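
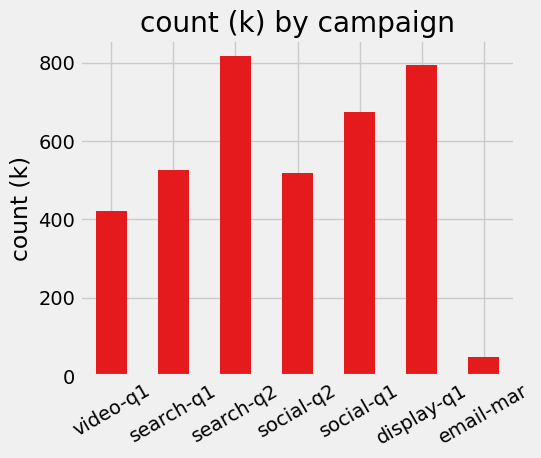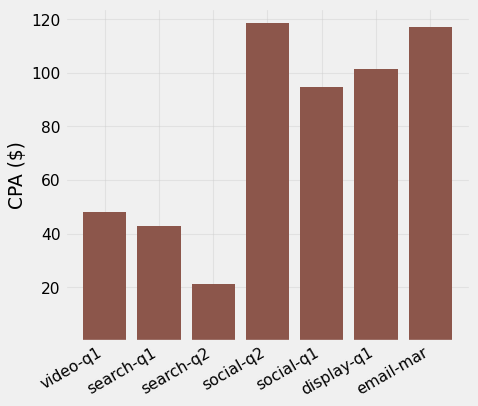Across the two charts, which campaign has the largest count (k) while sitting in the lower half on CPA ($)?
Chart 2 median CPA ($) ≈ 100; below-median campaigns: video-q1, search-q1, search-q2. Among those, search-q2 has the highest count (k) (≈ 800).

search-q2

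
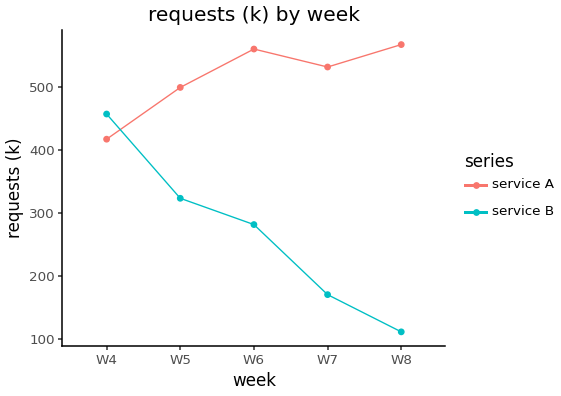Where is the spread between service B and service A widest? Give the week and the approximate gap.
W8: service B ≈ 100, service A ≈ 550 → gap ≈ 450. Next-largest (W7) is only ≈ 400.

W8, ≈ 450 k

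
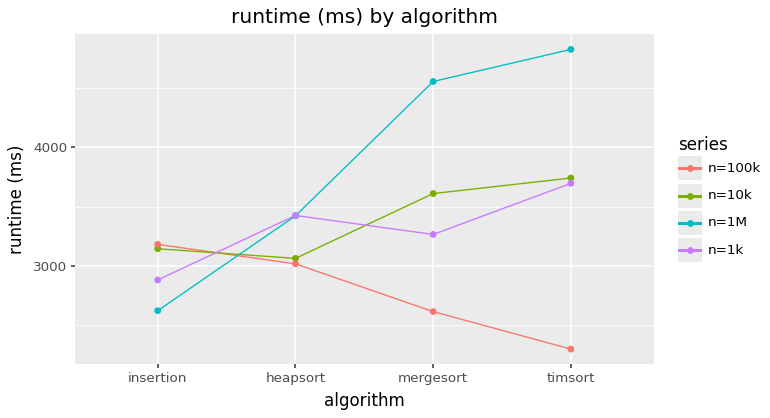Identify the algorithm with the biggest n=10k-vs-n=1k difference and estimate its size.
heapsort, ≈ 500 ms

heapsort: n=10k ≈ 3000, n=1k ≈ 3500 → gap ≈ 500. Next-largest (mergesort) is only ≈ 0.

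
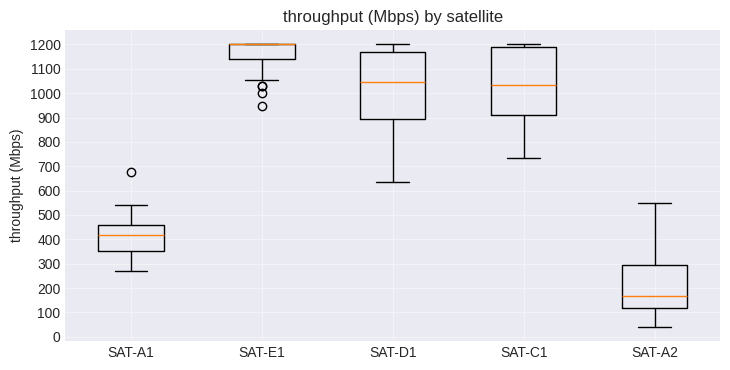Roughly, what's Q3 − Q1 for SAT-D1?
Q3 ≈ 1200, Q1 ≈ 900; IQR ≈ 300.

≈ 300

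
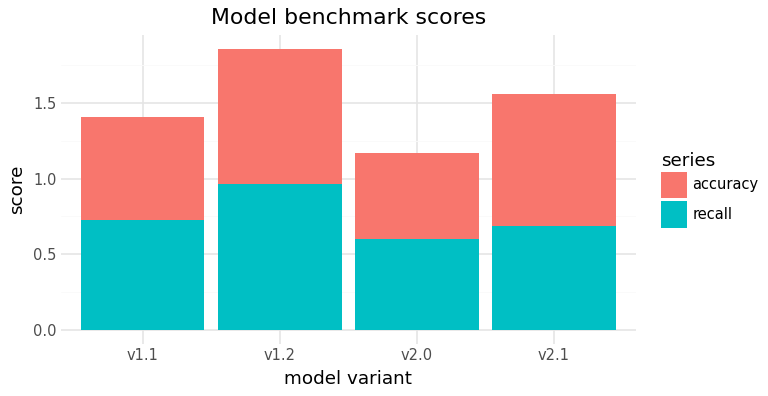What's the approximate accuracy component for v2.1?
≈ 1.0

accuracy top ≈ 1.6, bottom ≈ 0.6; segment ≈ 1.0.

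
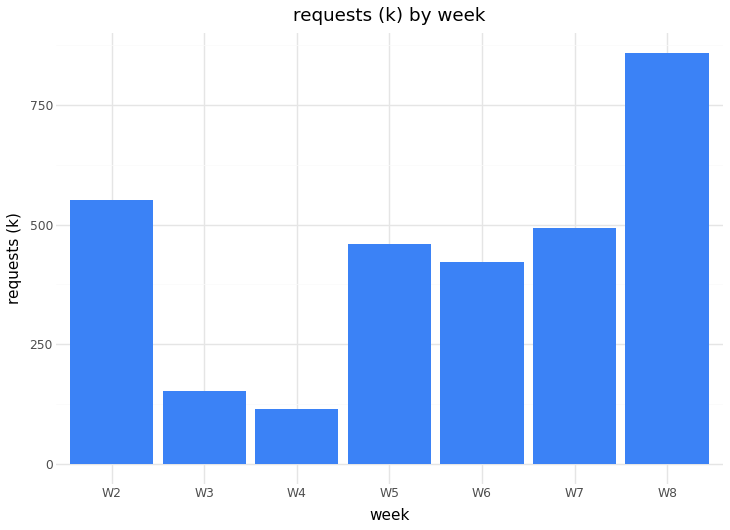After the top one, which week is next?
W2

Top 3: W8 ≈ 900, W2 ≈ 600, W7 ≈ 500.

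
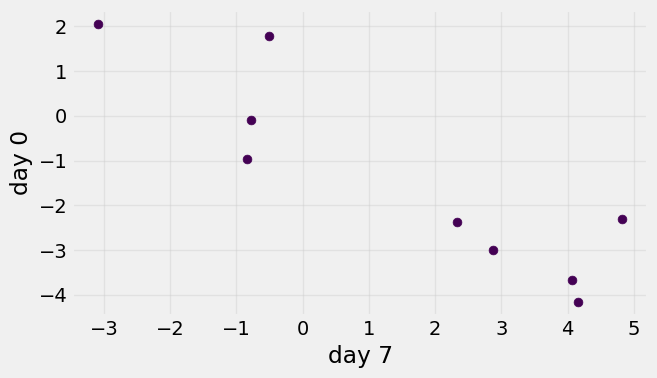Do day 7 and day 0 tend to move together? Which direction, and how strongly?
Points are negatively correlated; strong (|r| ≈ 0.9).

negative, strong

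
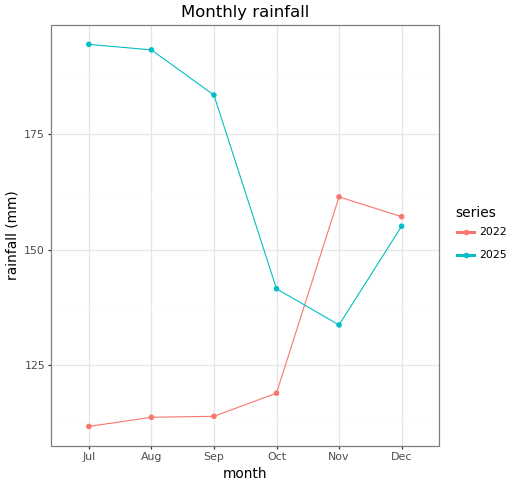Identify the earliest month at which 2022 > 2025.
Nov

Oct: 2022 ≈ 120 vs 2025 ≈ 140 (not yet); Nov: 2022 ≈ 160 vs 2025 ≈ 130 (first crossover).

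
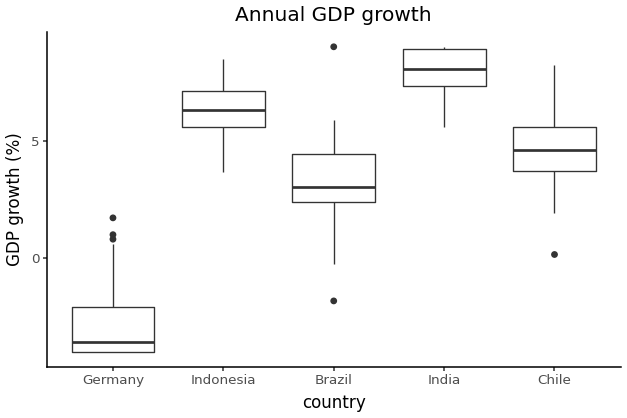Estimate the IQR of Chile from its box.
≈ 2

Q3 ≈ 6, Q1 ≈ 4; IQR ≈ 2.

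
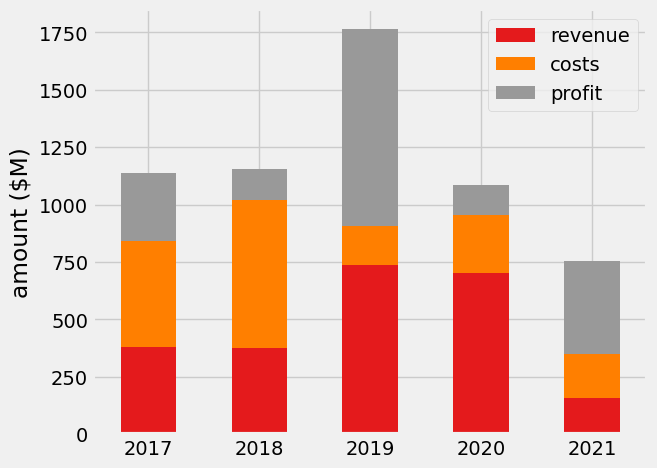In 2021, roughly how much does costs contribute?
≈ 200

costs top ≈ 400, bottom ≈ 200; segment ≈ 200.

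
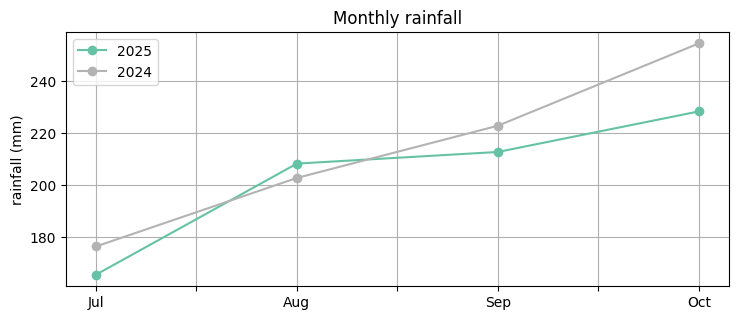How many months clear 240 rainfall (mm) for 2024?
1

Above 240: Oct.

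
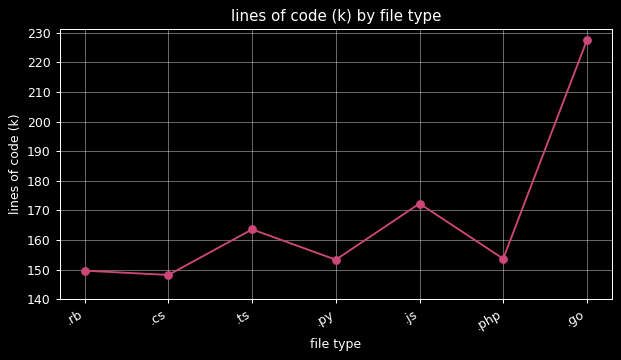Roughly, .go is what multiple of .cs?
.go ≈ 230, .cs ≈ 150; 230/150 ≈ 1.53.

≈ 1.53×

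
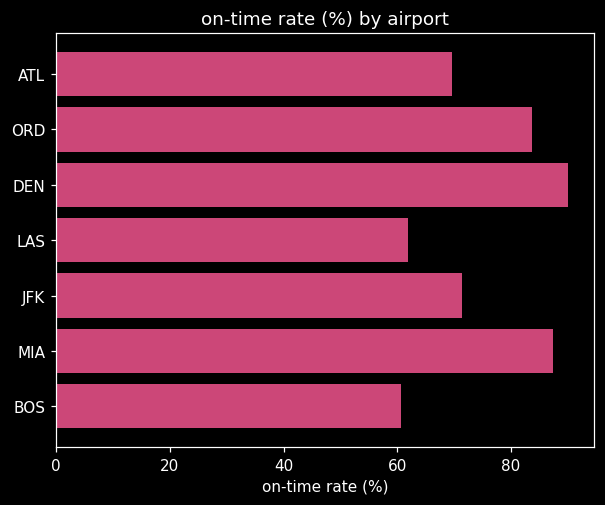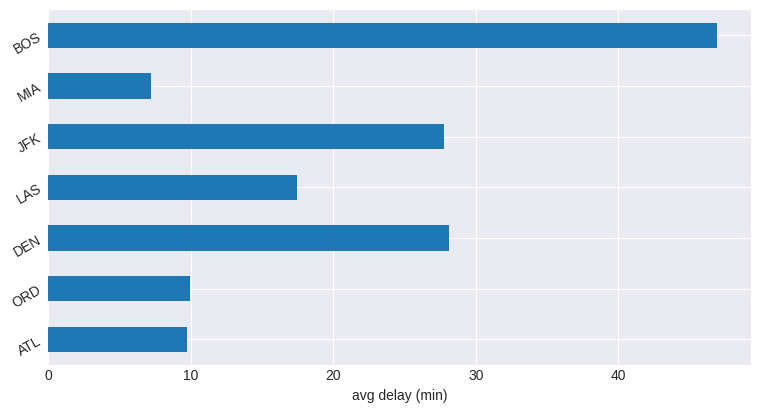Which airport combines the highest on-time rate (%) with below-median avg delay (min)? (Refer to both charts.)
MIA

Chart 2 median avg delay (min) ≈ 15; below-median airports: ATL, ORD, MIA. Among those, MIA has the highest on-time rate (%) (≈ 90).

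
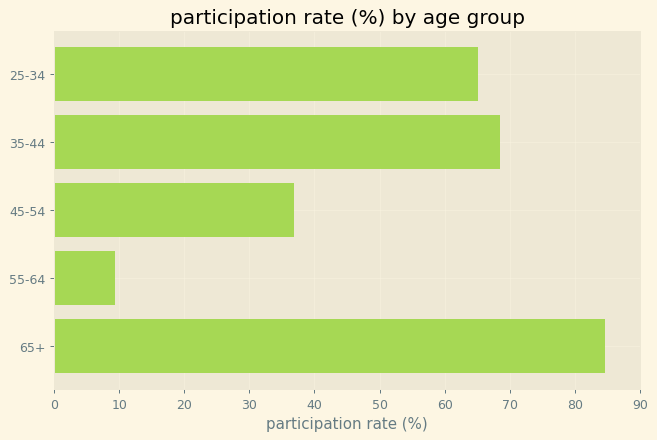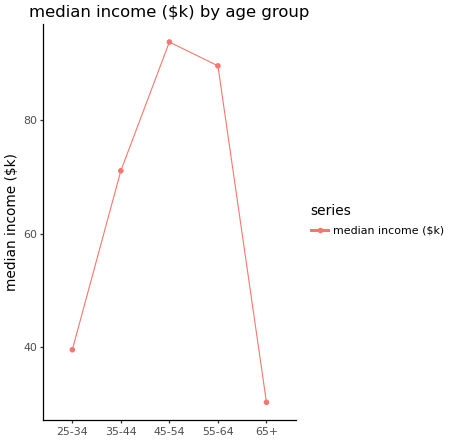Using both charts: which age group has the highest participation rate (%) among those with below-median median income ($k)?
Chart 2 median median income ($k) ≈ 70; below-median age groups: 25-34, 65+. Among those, 65+ has the highest participation rate (%) (≈ 80).

65+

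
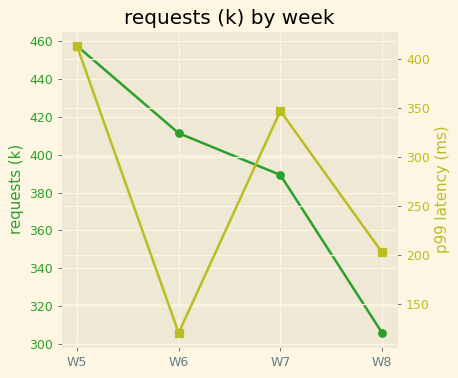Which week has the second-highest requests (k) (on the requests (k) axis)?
W6

Top 3 (on the requests (k) axis): W5 ≈ 460, W6 ≈ 420, W7 ≈ 380.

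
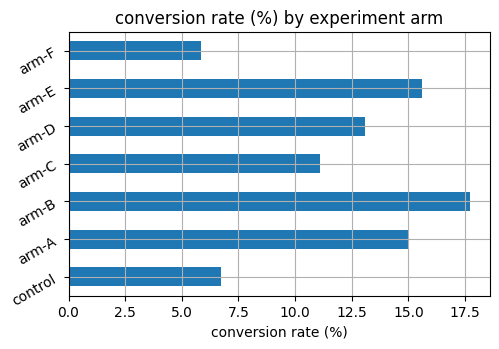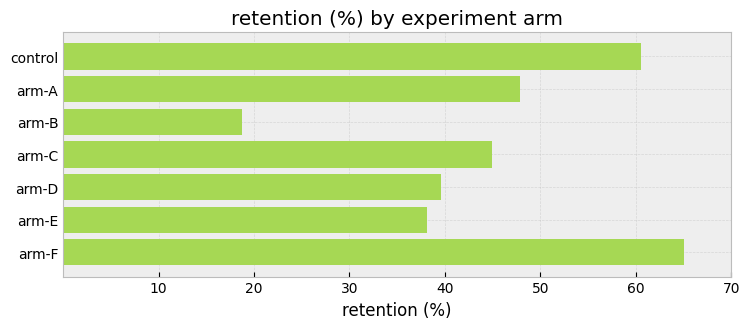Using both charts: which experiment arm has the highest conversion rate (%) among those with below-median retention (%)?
arm-B

Chart 2 median retention (%) ≈ 40; below-median experiment arms: arm-B, arm-D, arm-E. Among those, arm-B has the highest conversion rate (%) (≈ 18).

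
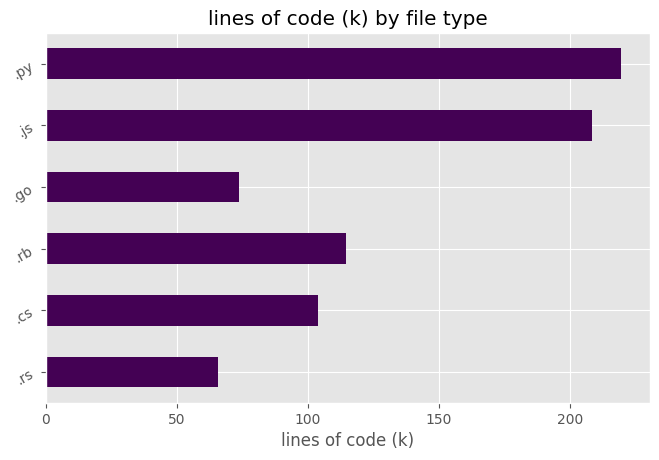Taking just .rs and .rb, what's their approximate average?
≈ 90

(60 + 120) / 2 ≈ 90.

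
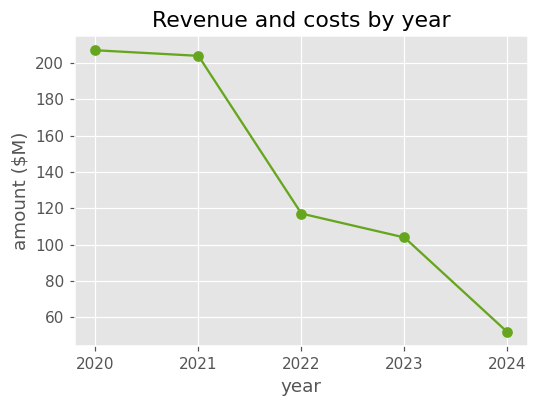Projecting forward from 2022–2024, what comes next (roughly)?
≈ 30

Last three: 120, 100, 60 → slope ≈ -30/step → next ≈ 30.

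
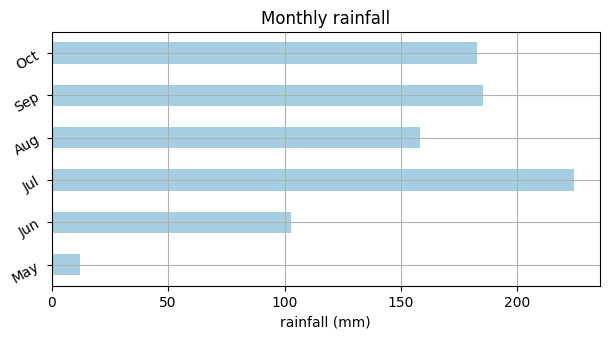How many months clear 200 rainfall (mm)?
1

Above 200: Jul.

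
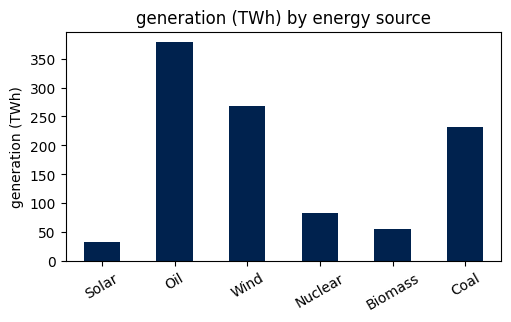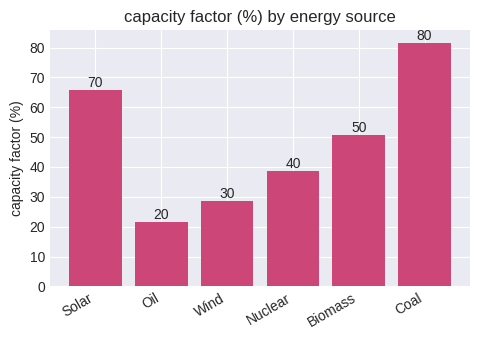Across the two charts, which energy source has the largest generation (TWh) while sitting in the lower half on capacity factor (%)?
Chart 2 median capacity factor (%) ≈ 40; below-median energy sources: Oil, Wind, Nuclear. Among those, Oil has the highest generation (TWh) (≈ 400).

Oil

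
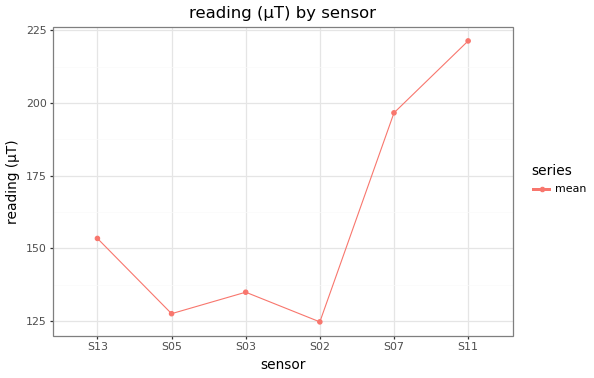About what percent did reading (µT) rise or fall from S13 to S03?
S13 ≈ 150, S03 ≈ 130; (130 − 150) / 150 ≈ -13.3%.

≈ -13.3%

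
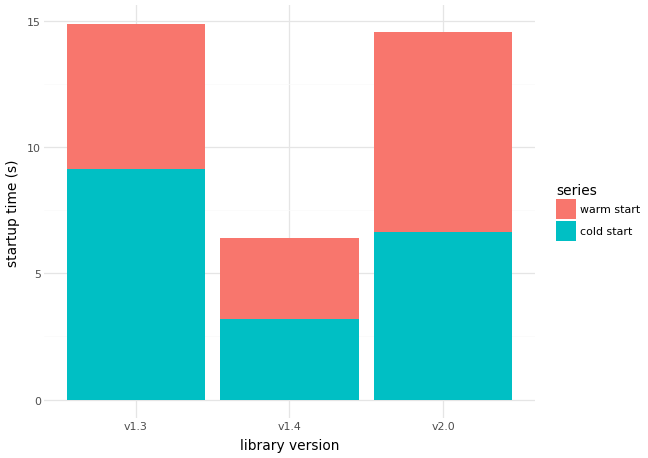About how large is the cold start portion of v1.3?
cold start top ≈ 10, bottom ≈ 0; segment ≈ 10.

≈ 10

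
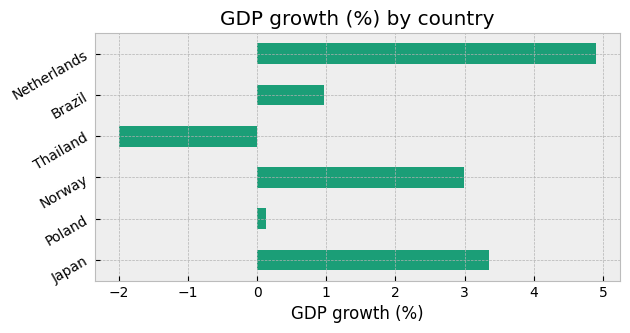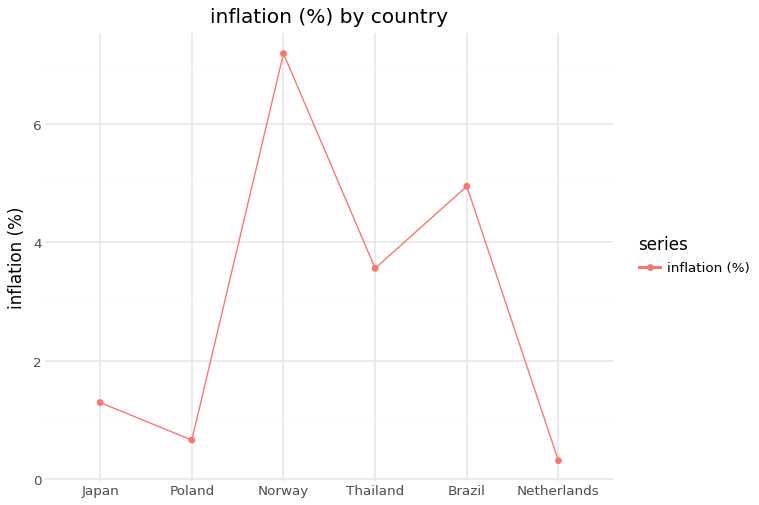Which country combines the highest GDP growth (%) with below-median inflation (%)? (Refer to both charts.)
Netherlands

Chart 2 median inflation (%) ≈ 2; below-median countries: Japan, Poland, Netherlands. Among those, Netherlands has the highest GDP growth (%) (≈ 5).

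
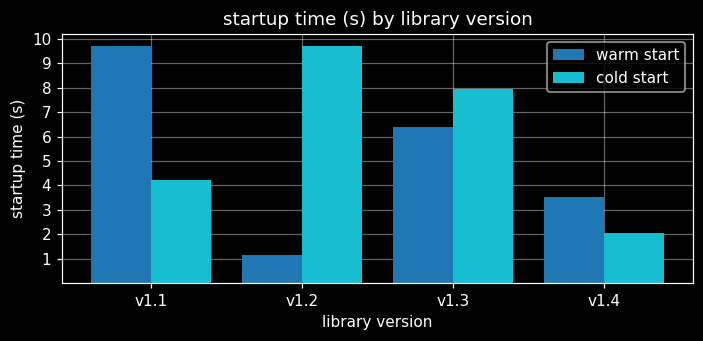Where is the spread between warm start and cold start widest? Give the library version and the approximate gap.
v1.2: warm start ≈ 1, cold start ≈ 10 → gap ≈ 9. Next-largest (v1.1) is only ≈ 6.

v1.2, ≈ 9 s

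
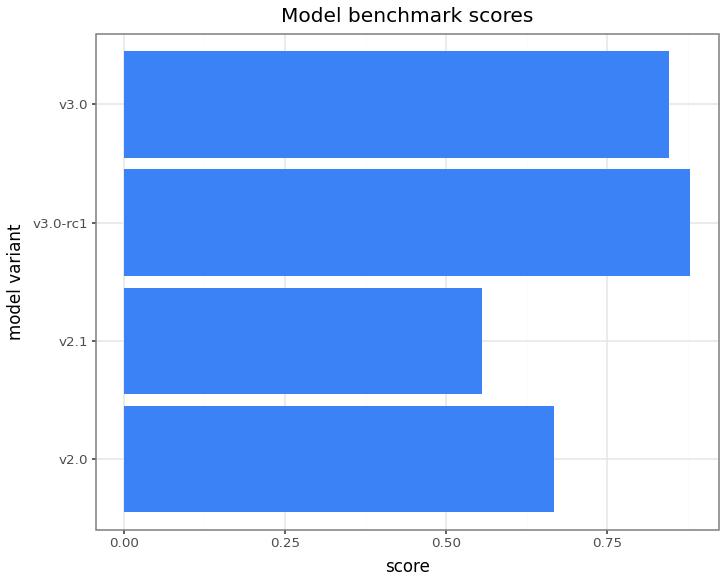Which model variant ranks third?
v2.0

Top 4: v3.0-rc1 ≈ 0.9, v3.0 ≈ 0.8, v2.0 ≈ 0.7, v2.1 ≈ 0.6.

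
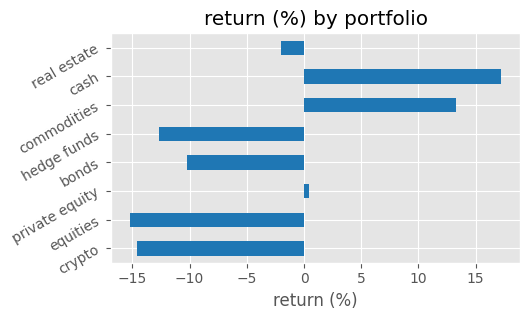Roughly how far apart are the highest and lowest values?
Max cash ≈ 15, min equities ≈ -15; range ≈ 30.

≈ 30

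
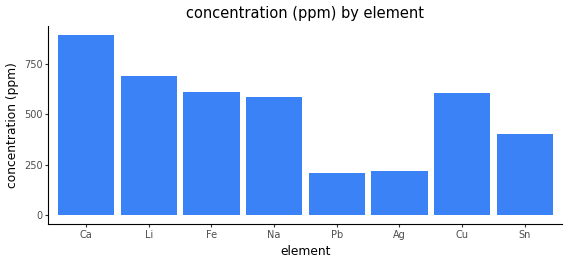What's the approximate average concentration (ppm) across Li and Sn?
(700 + 400) / 2 ≈ 550.

≈ 550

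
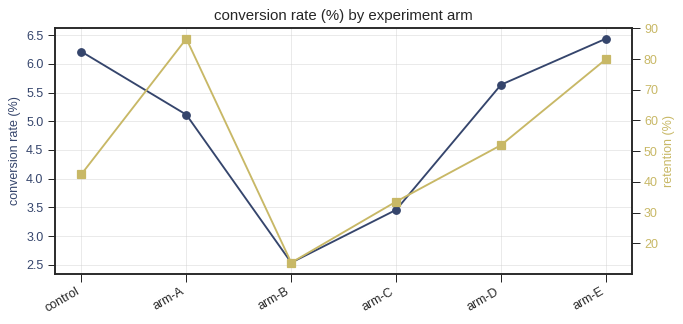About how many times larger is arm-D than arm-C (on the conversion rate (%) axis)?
≈ 1.57×

arm-D ≈ 5.5, arm-C ≈ 3.5; 5.5/3.5 ≈ 1.57.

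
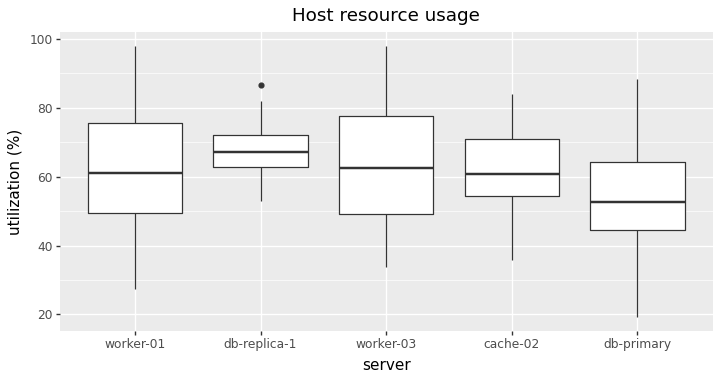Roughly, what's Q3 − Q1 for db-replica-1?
≈ 10

Q3 ≈ 72, Q1 ≈ 62; IQR ≈ 10.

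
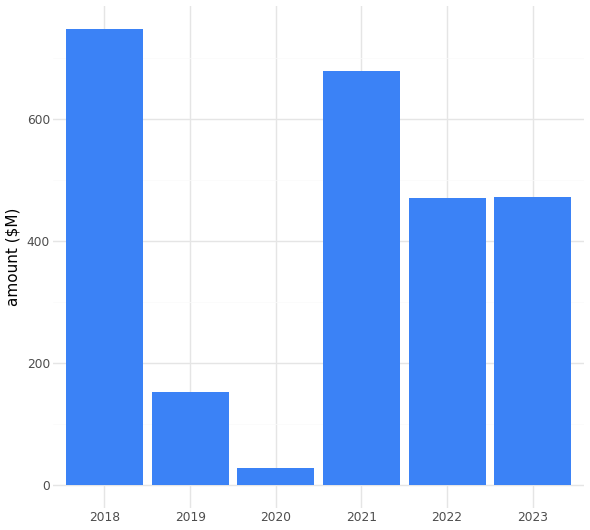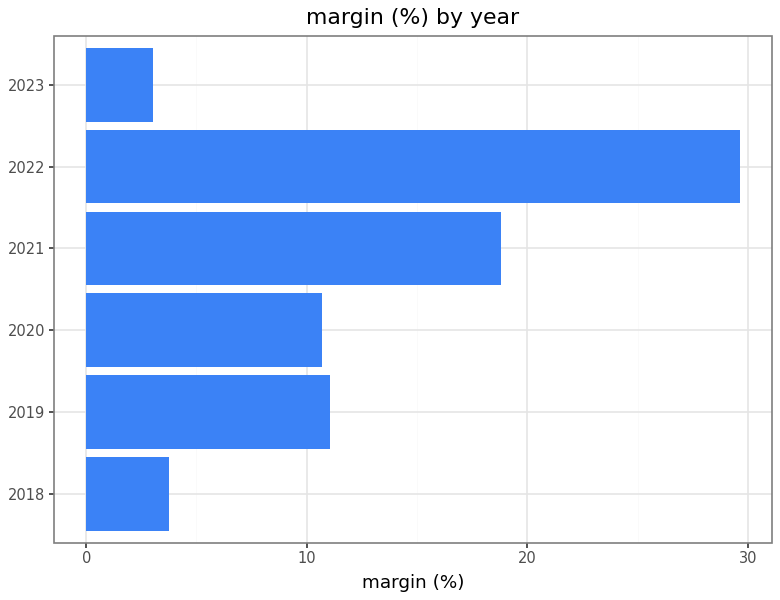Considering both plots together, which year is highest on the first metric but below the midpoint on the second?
2018

Chart 2 median margin (%) ≈ 10; below-median years: 2018, 2020, 2023. Among those, 2018 has the highest amount ($M) (≈ 700).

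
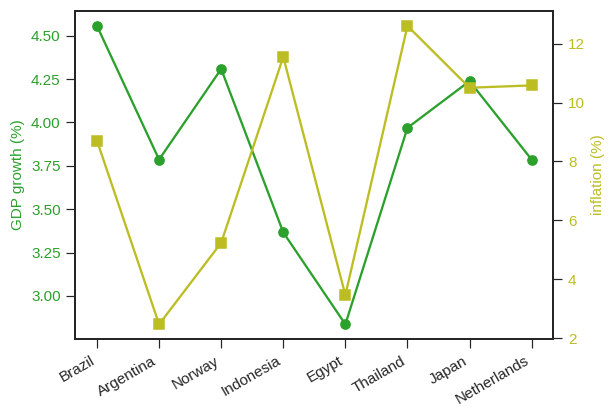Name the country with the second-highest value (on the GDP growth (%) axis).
Top 3 (on the GDP growth (%) axis): Brazil ≈ 4.6, Norway ≈ 4.4, Japan ≈ 4.2.

Norway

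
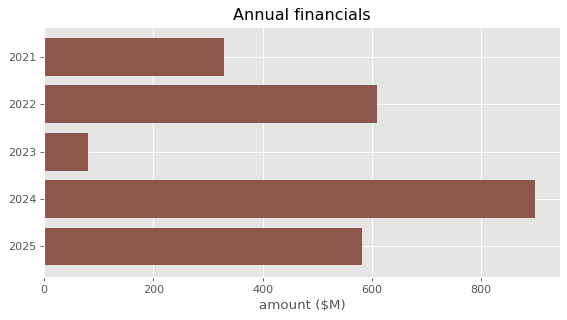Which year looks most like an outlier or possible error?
2023 ≈ 100; the rest sit between ≈ 300 and ≈ 900.

2023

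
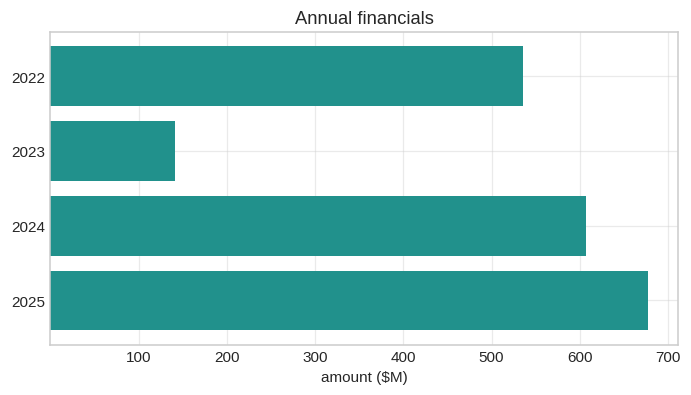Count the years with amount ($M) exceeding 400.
Above 400: 2022, 2024, 2025.

3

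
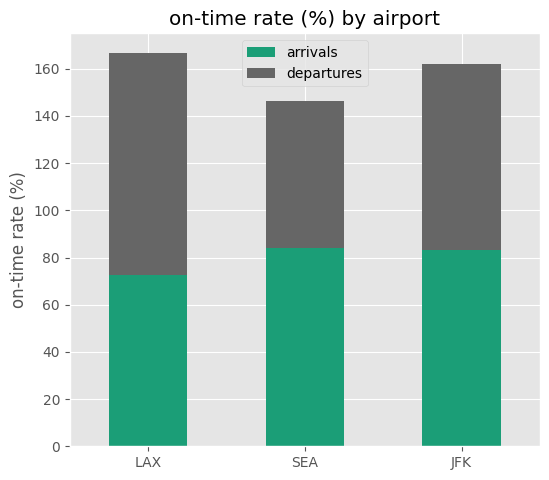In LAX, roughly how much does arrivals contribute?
arrivals top ≈ 80, bottom ≈ 0; segment ≈ 80.

≈ 80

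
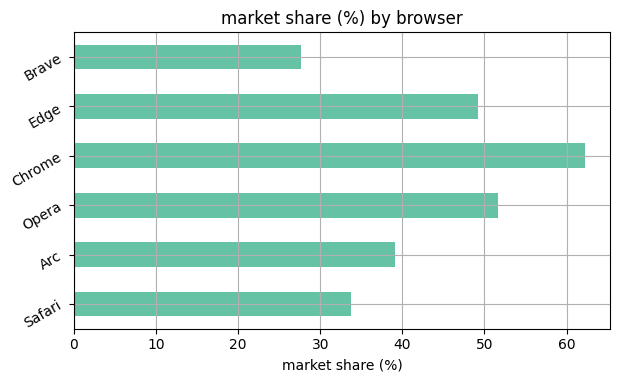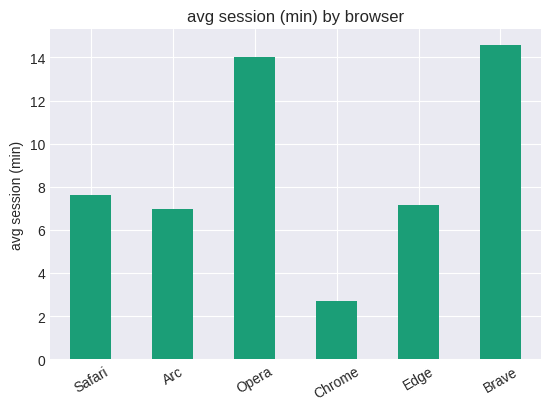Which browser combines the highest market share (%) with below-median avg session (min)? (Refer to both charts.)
Chart 2 median avg session (min) ≈ 8; below-median browsers: Arc, Chrome, Edge. Among those, Chrome has the highest market share (%) (≈ 60).

Chrome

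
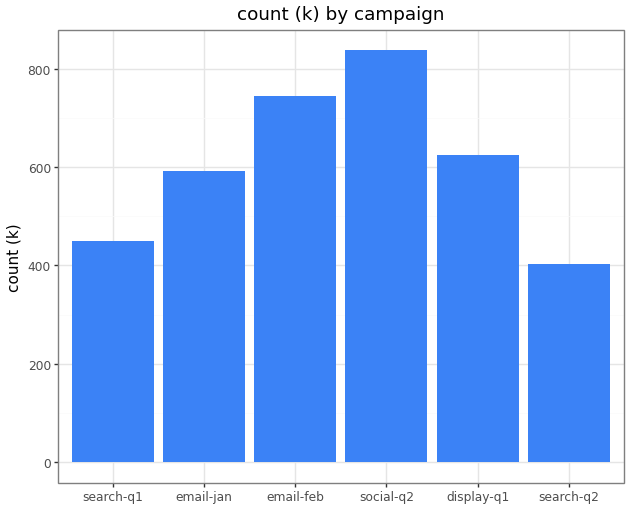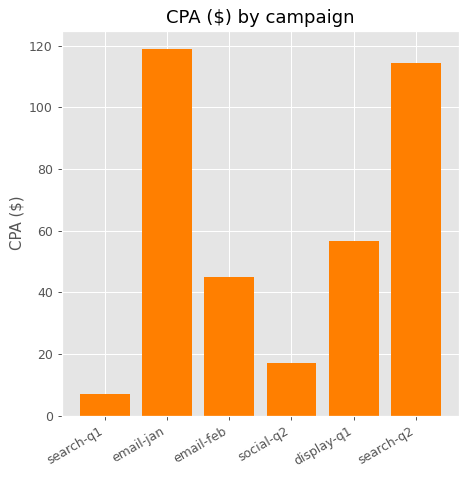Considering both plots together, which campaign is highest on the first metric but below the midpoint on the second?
social-q2

Chart 2 median CPA ($) ≈ 60; below-median campaigns: search-q1, email-feb, social-q2. Among those, social-q2 has the highest count (k) (≈ 800).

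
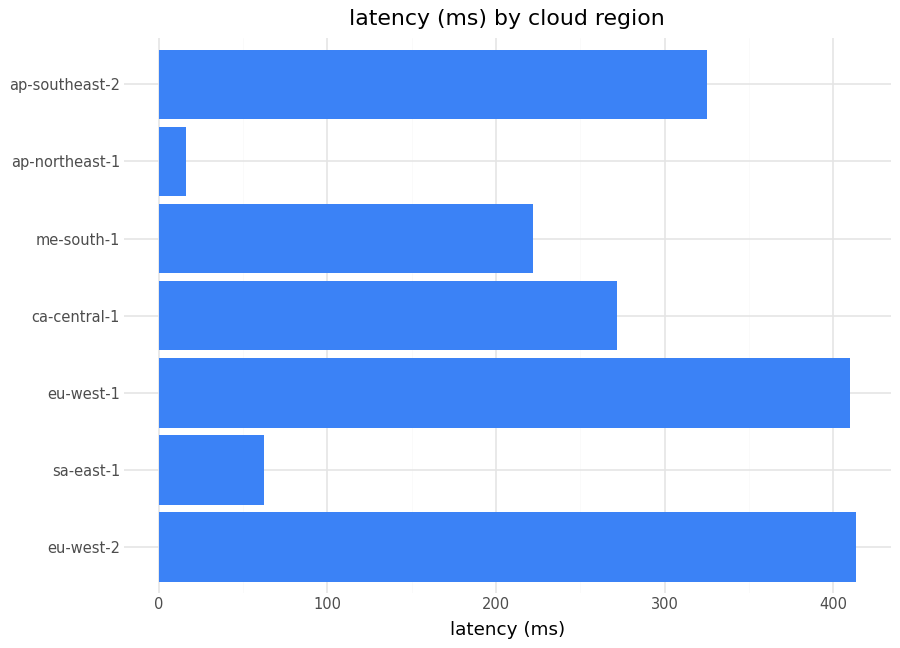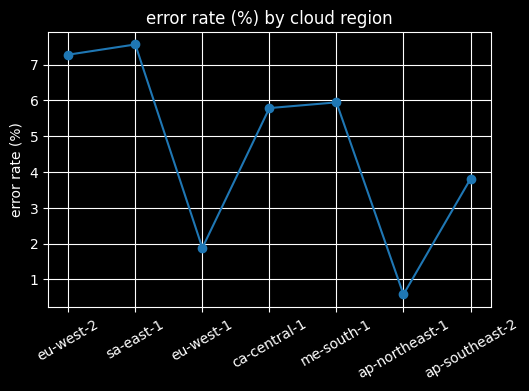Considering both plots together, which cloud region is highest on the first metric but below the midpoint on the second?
eu-west-1

Chart 2 median error rate (%) ≈ 6; below-median cloud regions: eu-west-1, ap-northeast-1, ap-southeast-2. Among those, eu-west-1 has the highest latency (ms) (≈ 400).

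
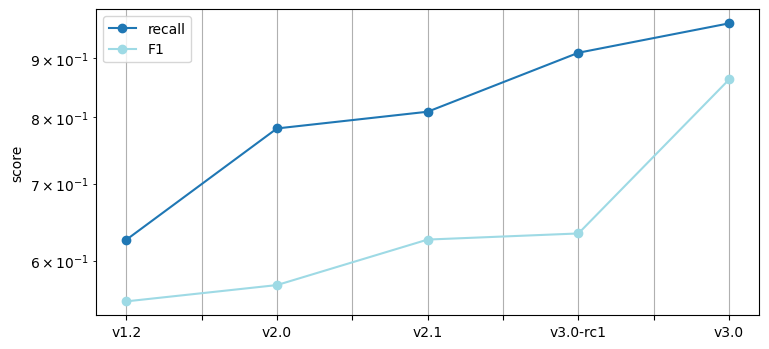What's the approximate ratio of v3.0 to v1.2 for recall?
v3.0 ≈ 0.95, v1.2 ≈ 0.65; 0.95/0.65 ≈ 1.46.

≈ 1.46×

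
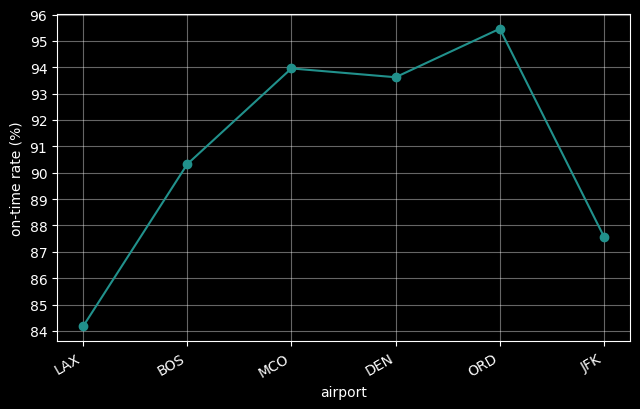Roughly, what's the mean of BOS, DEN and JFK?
≈ 91

(90 + 94 + 88) / 3 ≈ 91.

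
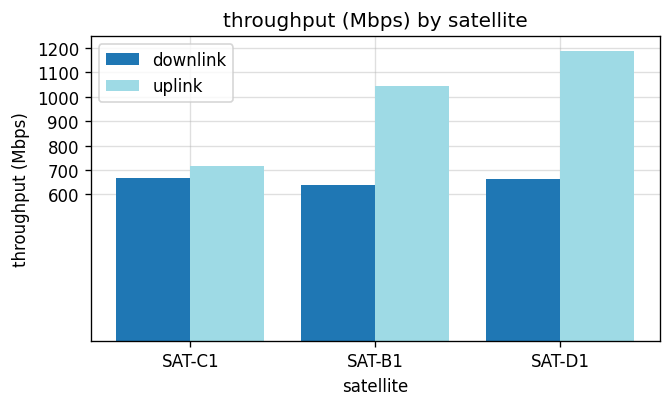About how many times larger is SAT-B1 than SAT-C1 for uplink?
SAT-B1 ≈ 1000, SAT-C1 ≈ 700; 1000/700 ≈ 1.43.

≈ 1.43×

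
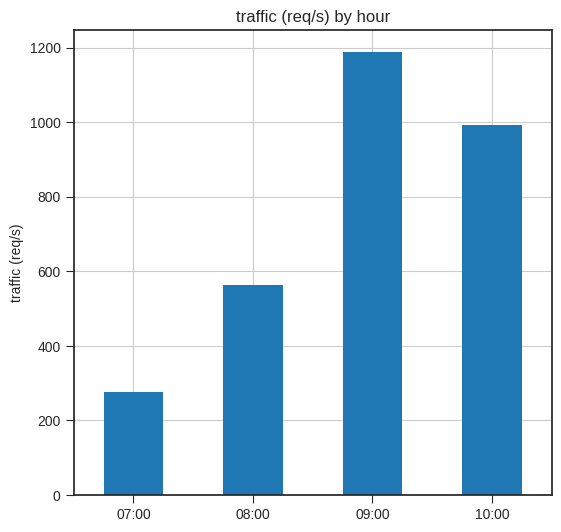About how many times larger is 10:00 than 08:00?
≈ 1.67×

10:00 ≈ 1000, 08:00 ≈ 600; 1000/600 ≈ 1.67.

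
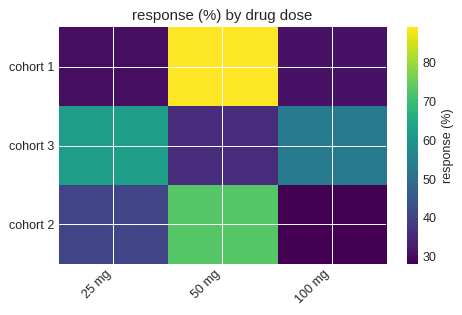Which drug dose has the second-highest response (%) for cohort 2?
Top 3 for cohort 2: 50 mg ≈ 70, 25 mg ≈ 40, 100 mg ≈ 30.

25 mg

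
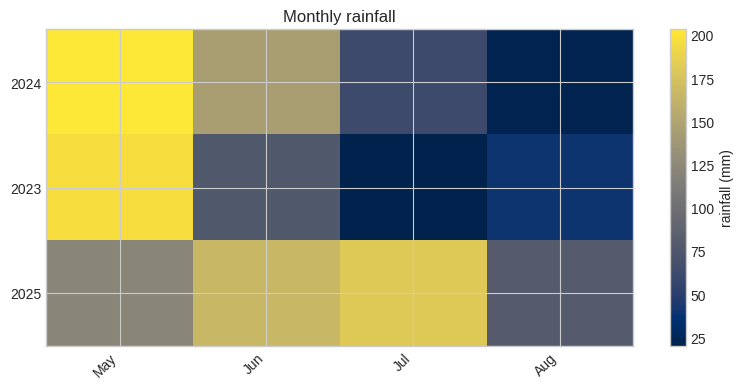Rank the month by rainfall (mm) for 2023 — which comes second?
Top 3 for 2023: May ≈ 200, Jun ≈ 80, Aug ≈ 40.

Jun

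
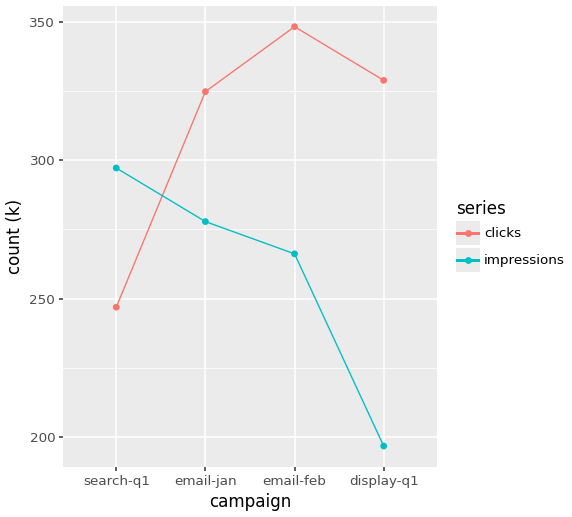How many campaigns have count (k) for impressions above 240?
3

Above 240: search-q1, email-jan, email-feb.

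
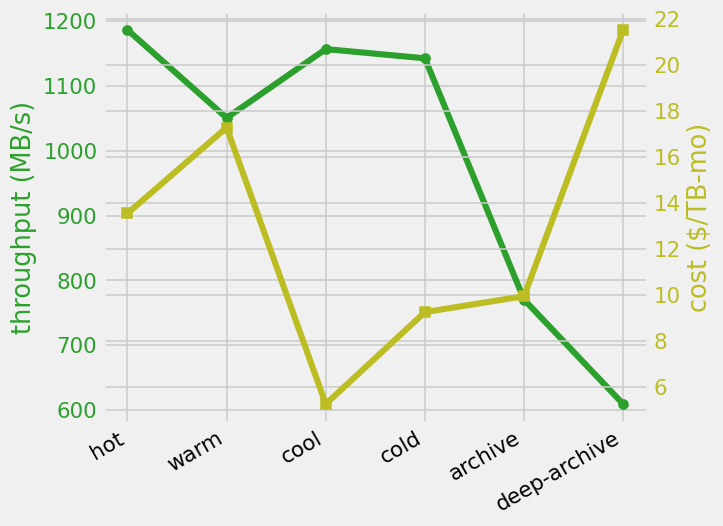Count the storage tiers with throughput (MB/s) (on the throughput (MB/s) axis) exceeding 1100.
3

Above 1100: hot, cool, cold.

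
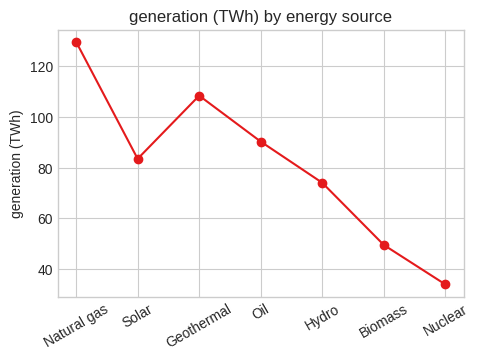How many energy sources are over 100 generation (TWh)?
2

Above 100: Natural gas, Geothermal.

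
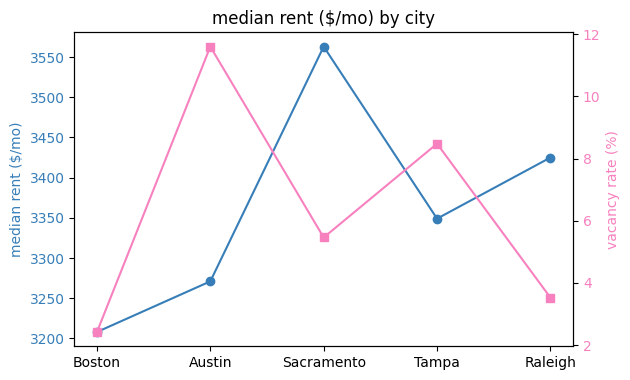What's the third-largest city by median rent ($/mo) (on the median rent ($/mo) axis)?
Tampa

Top 4 (on the median rent ($/mo) axis): Sacramento ≈ 3550, Raleigh ≈ 3400, Tampa ≈ 3350, Austin ≈ 3250.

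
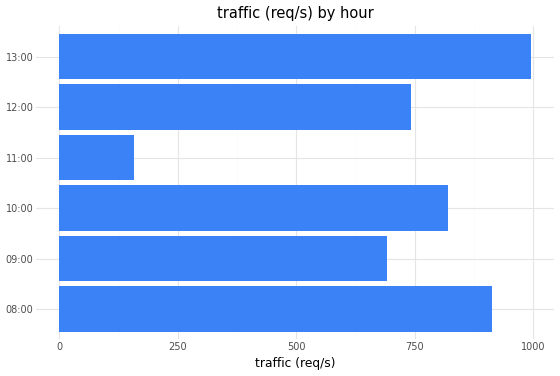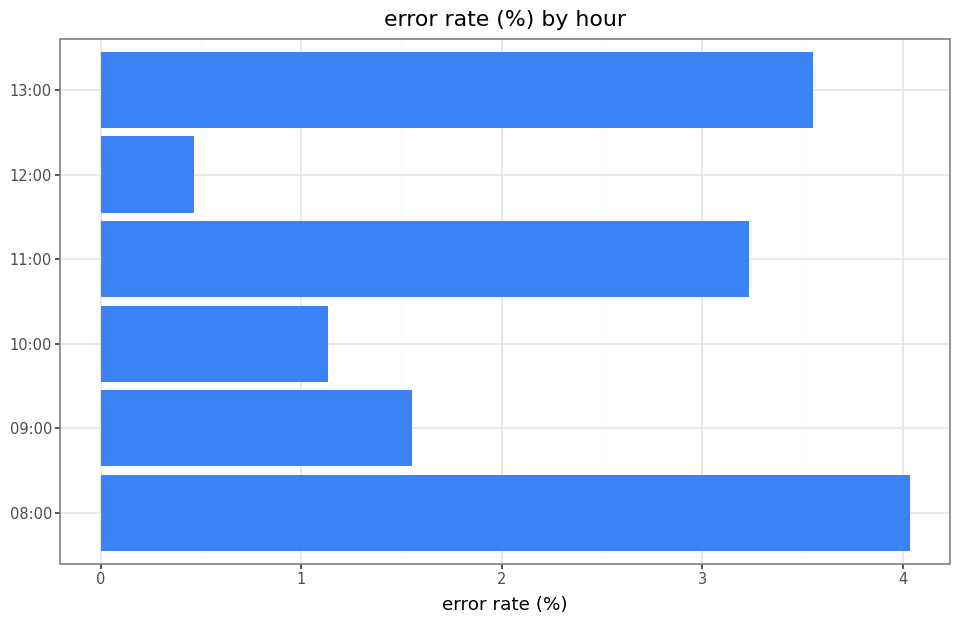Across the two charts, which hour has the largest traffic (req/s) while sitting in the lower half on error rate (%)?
Chart 2 median error rate (%) ≈ 2.5; below-median hours: 09:00, 10:00, 12:00. Among those, 10:00 has the highest traffic (req/s) (≈ 800).

10:00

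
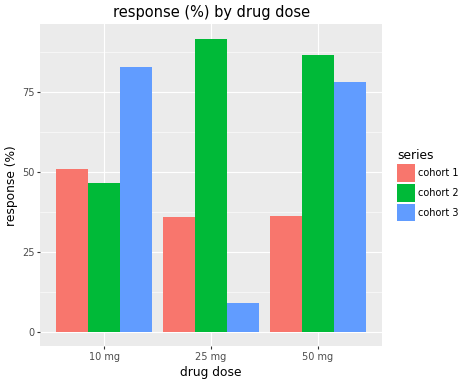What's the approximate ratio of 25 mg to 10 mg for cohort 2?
25 mg ≈ 90, 10 mg ≈ 50; 90/50 ≈ 1.8.

≈ 1.8×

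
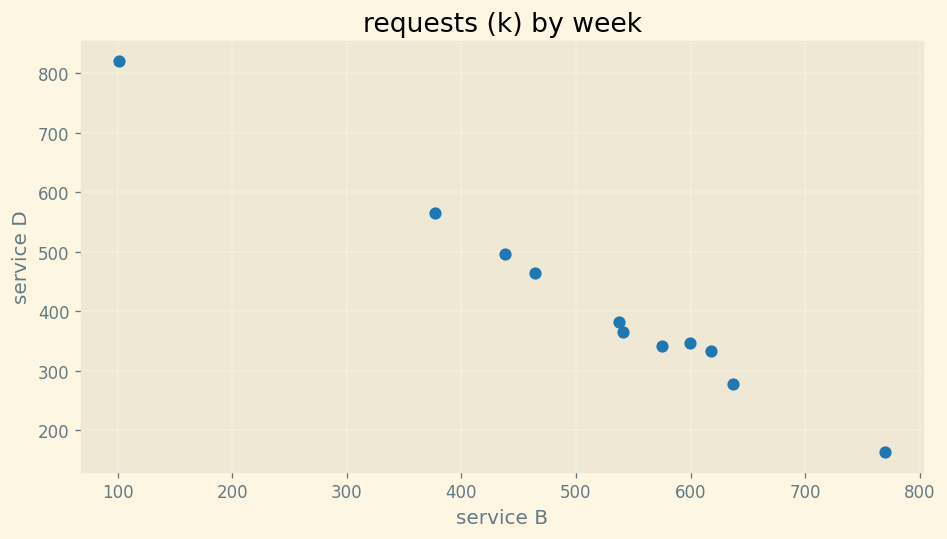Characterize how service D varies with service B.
negative, strong

Points are negatively correlated; strong (|r| ≈ 1.0).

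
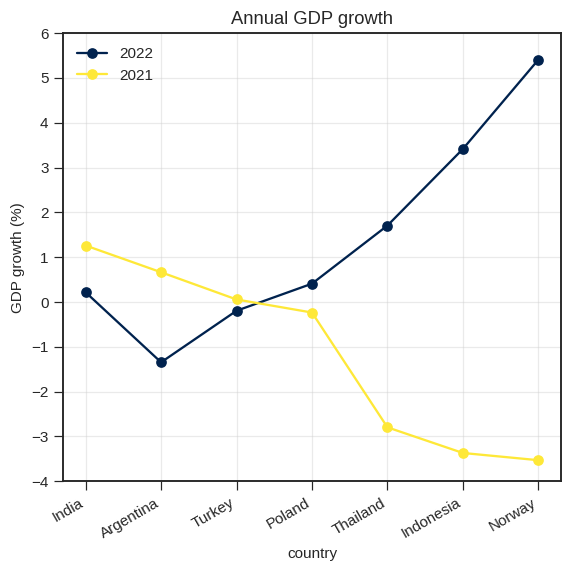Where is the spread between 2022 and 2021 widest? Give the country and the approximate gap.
Norway: 2022 ≈ 5, 2021 ≈ -4 → gap ≈ 9. Next-largest (Indonesia) is only ≈ 6.

Norway, ≈ 9 %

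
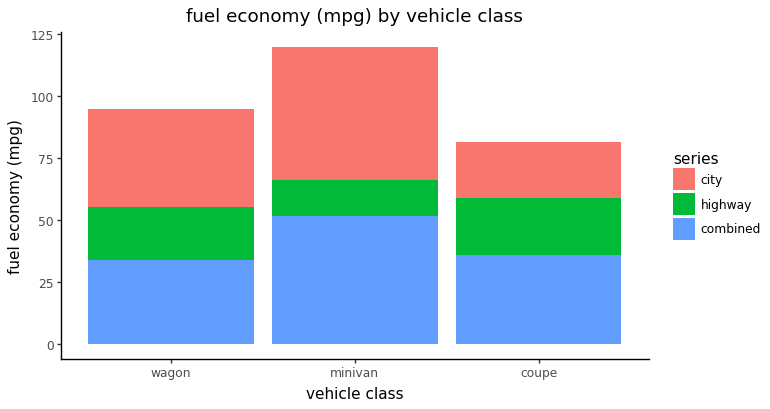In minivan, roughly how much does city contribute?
city top ≈ 120, bottom ≈ 70; segment ≈ 50.

≈ 50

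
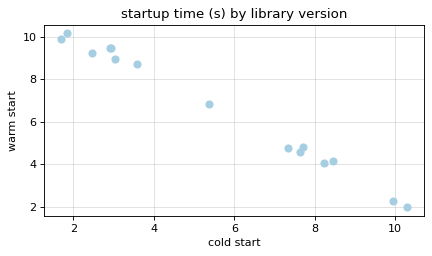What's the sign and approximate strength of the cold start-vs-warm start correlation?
negative, strong

Points are negatively correlated; strong (|r| ≈ 1.0).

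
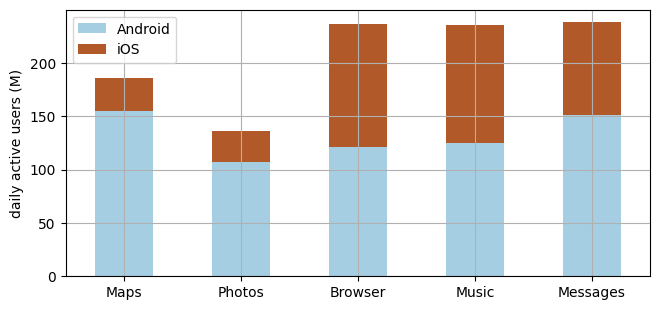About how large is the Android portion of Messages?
Android top ≈ 160, bottom ≈ 0; segment ≈ 160.

≈ 160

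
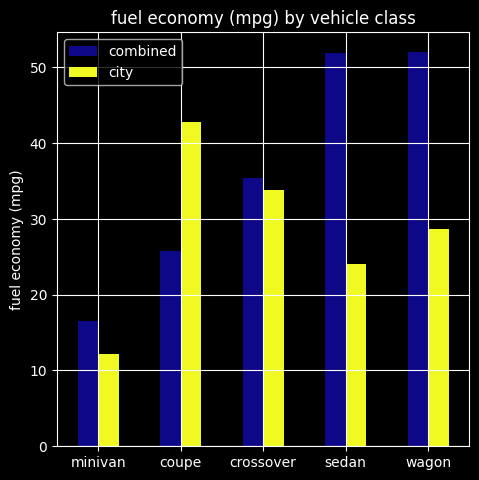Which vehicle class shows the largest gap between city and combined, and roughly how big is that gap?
sedan, ≈ 25 mpg

sedan: city ≈ 25, combined ≈ 50 → gap ≈ 25. Next-largest (wagon) is only ≈ 20.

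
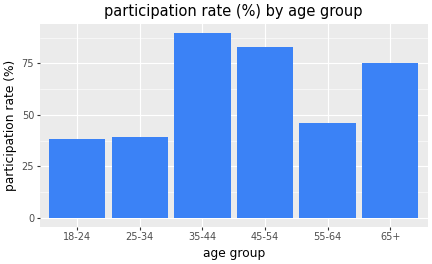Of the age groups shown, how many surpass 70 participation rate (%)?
3

Above 70: 35-44, 45-54, 65+.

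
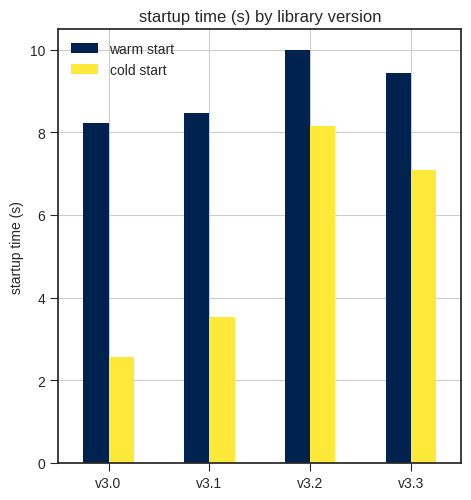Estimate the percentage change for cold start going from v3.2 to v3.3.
≈ -12.5%

v3.2 ≈ 8, v3.3 ≈ 7; (7 − 8) / 8 ≈ -12.5%.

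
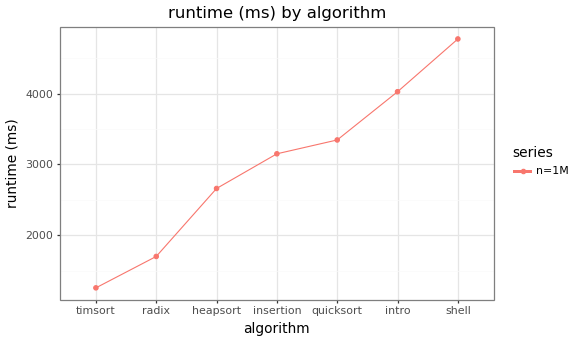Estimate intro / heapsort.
intro ≈ 4000, heapsort ≈ 2500; 4000/2500 ≈ 1.6.

≈ 1.6×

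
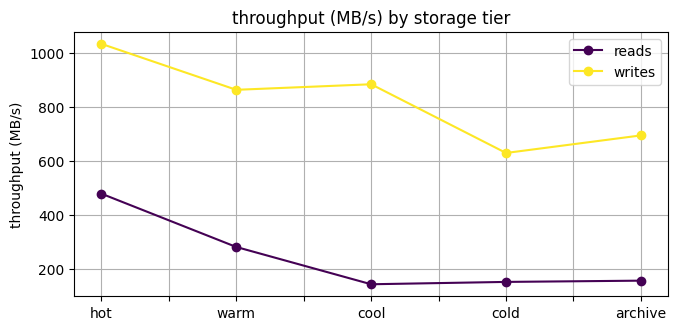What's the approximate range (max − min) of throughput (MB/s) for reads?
Max hot ≈ 500, min cool ≈ 100; range ≈ 400.

≈ 400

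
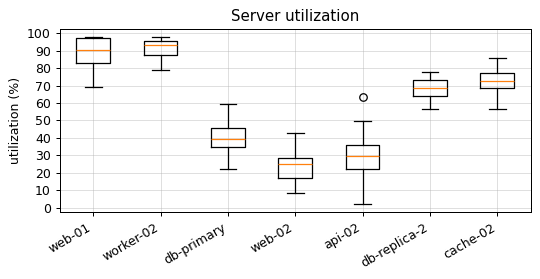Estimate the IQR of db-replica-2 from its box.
Q3 ≈ 70, Q1 ≈ 60; IQR ≈ 10.

≈ 10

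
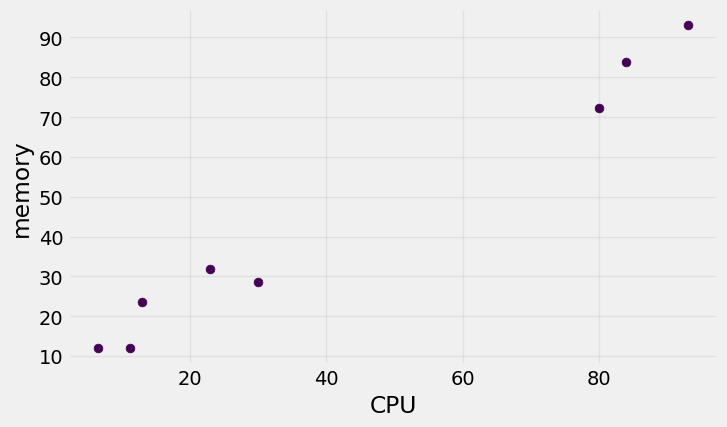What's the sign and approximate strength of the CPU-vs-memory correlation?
positive, strong

Points are positively correlated; strong (|r| ≈ 1.0).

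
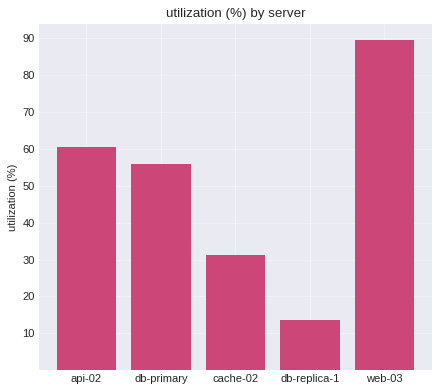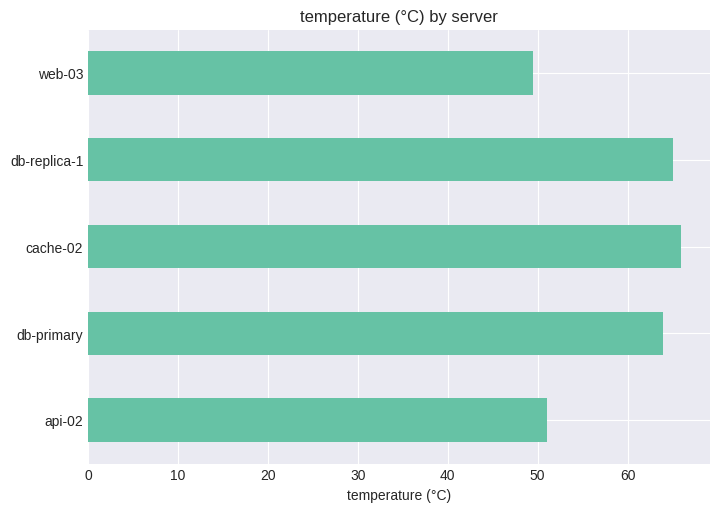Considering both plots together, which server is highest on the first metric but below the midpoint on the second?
web-03

Chart 2 median temperature (°C) ≈ 60; below-median servers: api-02, web-03. Among those, web-03 has the highest utilization (%) (≈ 90).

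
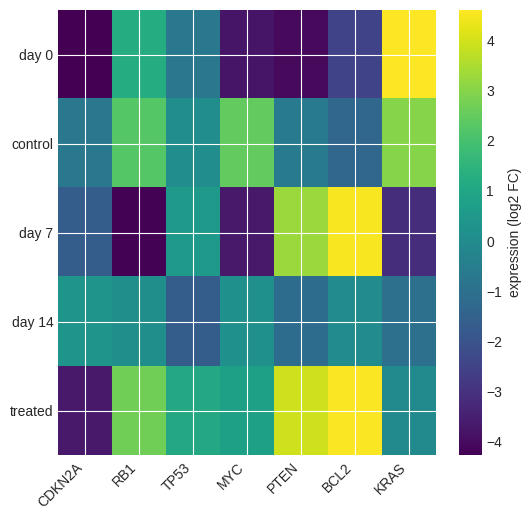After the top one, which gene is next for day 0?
RB1

Top 3 for day 0: KRAS ≈ 5, RB1 ≈ 1, TP53 ≈ -1.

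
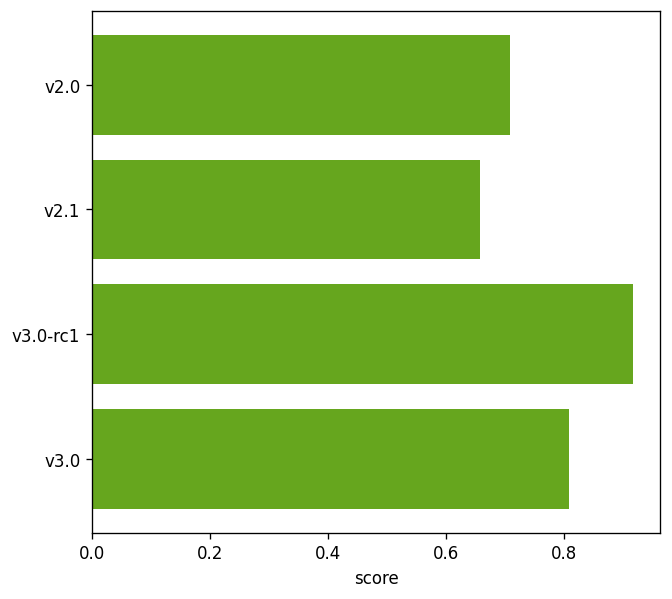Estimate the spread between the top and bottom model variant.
Max v3.0-rc1 ≈ 0.9, min v2.1 ≈ 0.7; range ≈ 0.2.

≈ 0.2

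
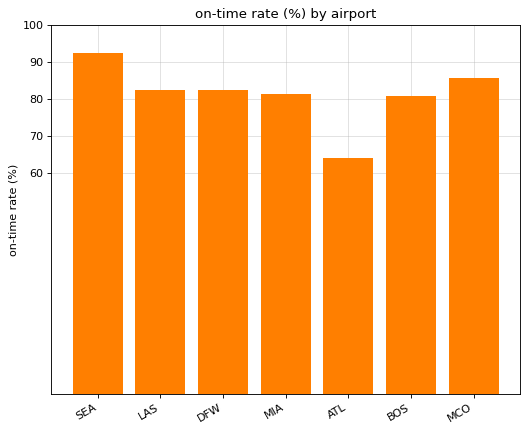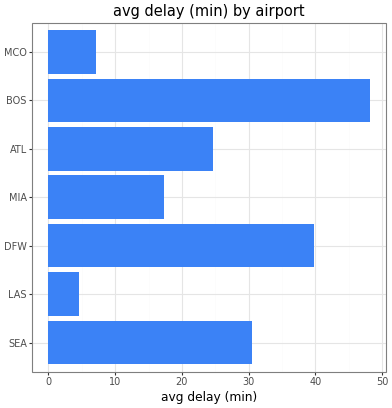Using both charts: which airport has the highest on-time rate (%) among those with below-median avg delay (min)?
MCO

Chart 2 median avg delay (min) ≈ 25; below-median airports: LAS, MIA, MCO. Among those, MCO has the highest on-time rate (%) (≈ 90).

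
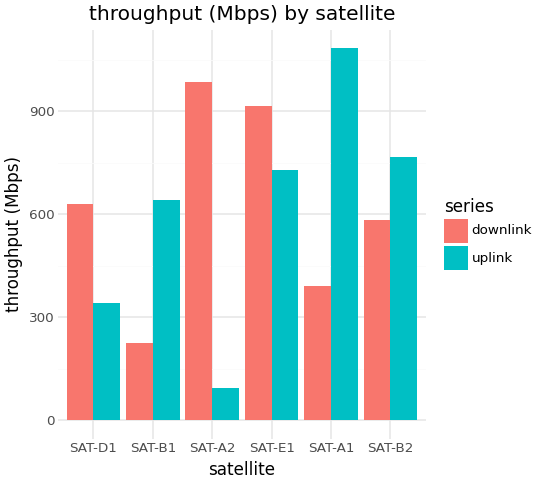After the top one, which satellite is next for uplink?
SAT-B2

Top 3 for uplink: SAT-A1 ≈ 1100, SAT-B2 ≈ 800, SAT-E1 ≈ 700.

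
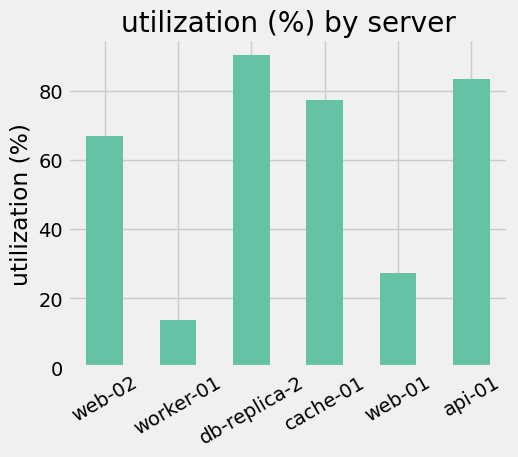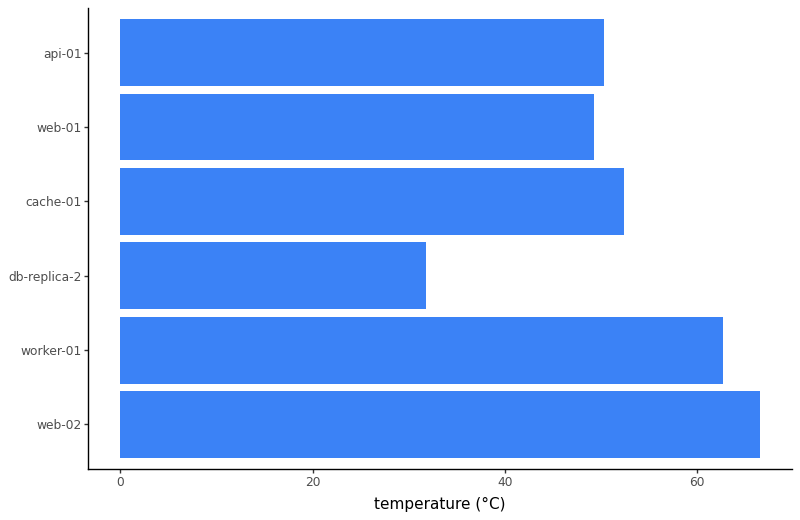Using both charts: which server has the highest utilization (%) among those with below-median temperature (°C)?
Chart 2 median temperature (°C) ≈ 50; below-median servers: db-replica-2, web-01, api-01. Among those, db-replica-2 has the highest utilization (%) (≈ 90).

db-replica-2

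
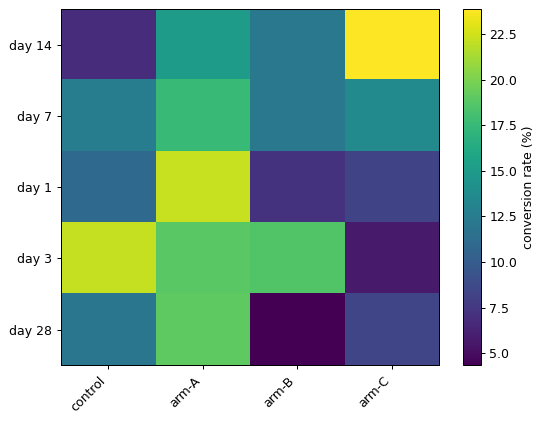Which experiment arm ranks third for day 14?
Top 4 for day 14: arm-C ≈ 24, arm-A ≈ 16, arm-B ≈ 12, control ≈ 6.

arm-B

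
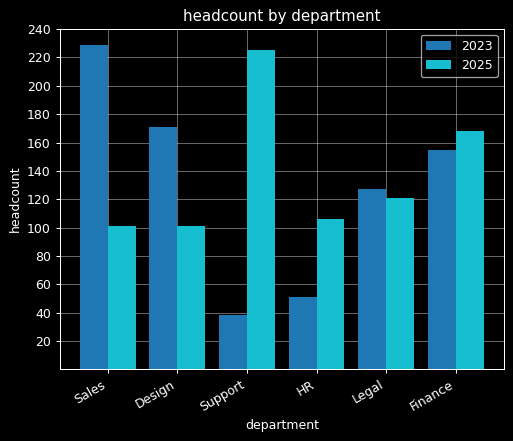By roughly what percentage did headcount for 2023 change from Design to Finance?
≈ -11.1%

Design ≈ 180, Finance ≈ 160; (160 − 180) / 180 ≈ -11.1%.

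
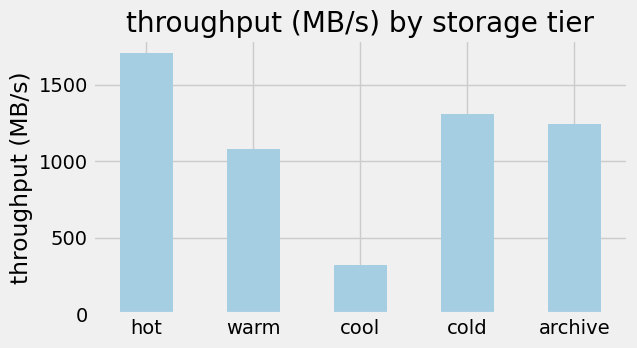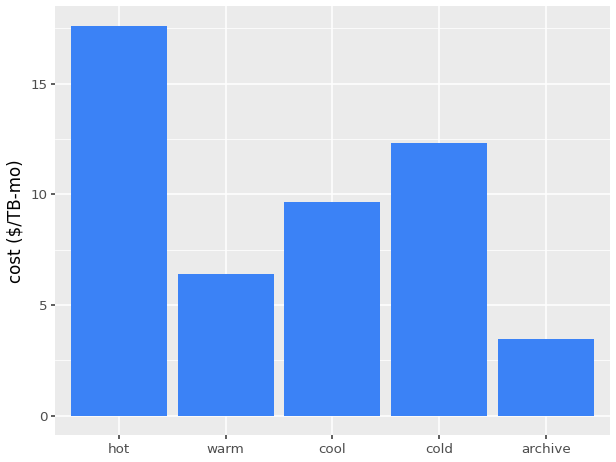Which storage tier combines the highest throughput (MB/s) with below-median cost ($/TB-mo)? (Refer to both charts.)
Chart 2 median cost ($/TB-mo) ≈ 10; below-median storage tiers: warm, archive. Among those, archive has the highest throughput (MB/s) (≈ 1200).

archive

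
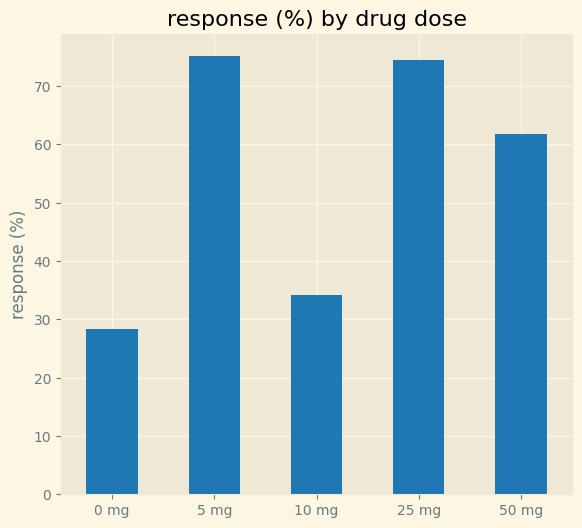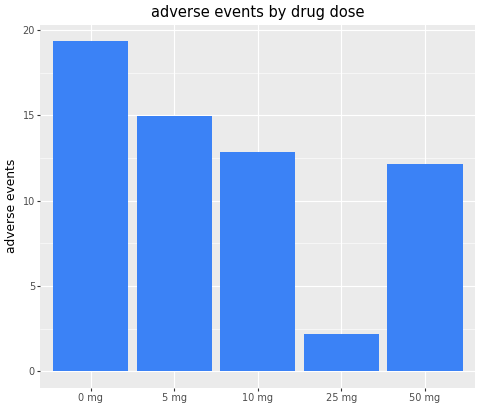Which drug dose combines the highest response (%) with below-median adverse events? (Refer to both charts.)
Chart 2 median adverse events ≈ 12; below-median drug doses: 25 mg, 50 mg. Among those, 25 mg has the highest response (%) (≈ 70).

25 mg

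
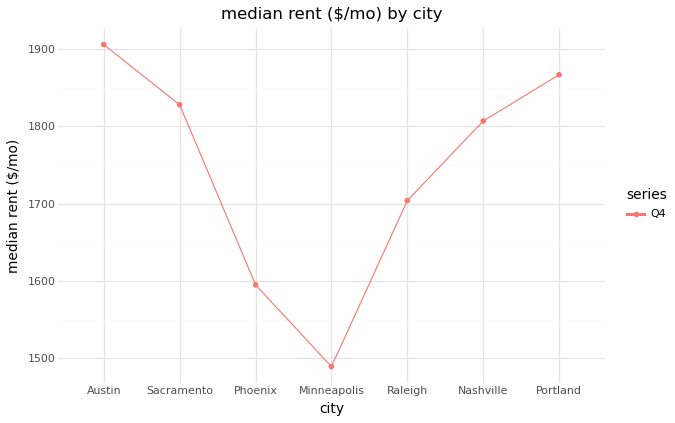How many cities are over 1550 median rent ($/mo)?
6

Above 1550: Austin, Sacramento, Phoenix, Raleigh, Nashville, Portland.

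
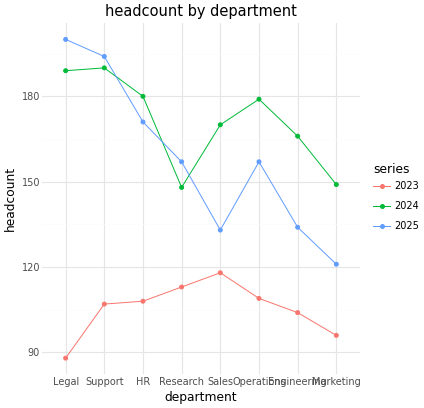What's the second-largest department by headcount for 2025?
Support

Top 3 for 2025: Legal ≈ 200, Support ≈ 190, HR ≈ 170.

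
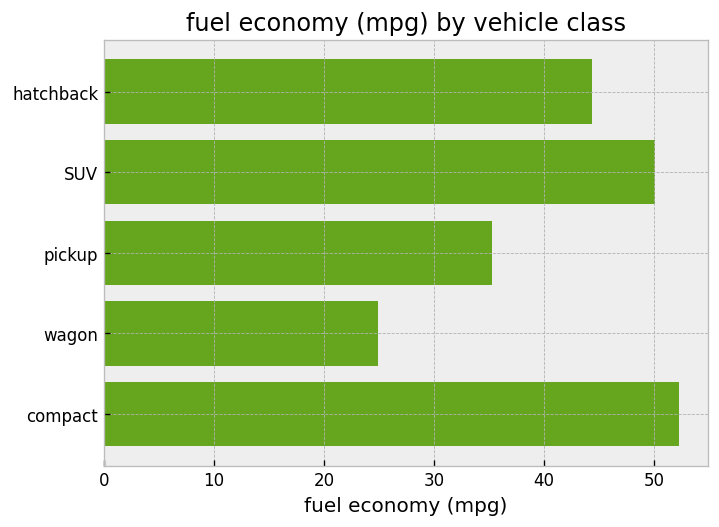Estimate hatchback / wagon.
hatchback ≈ 45, wagon ≈ 25; 45/25 ≈ 1.8.

≈ 1.8×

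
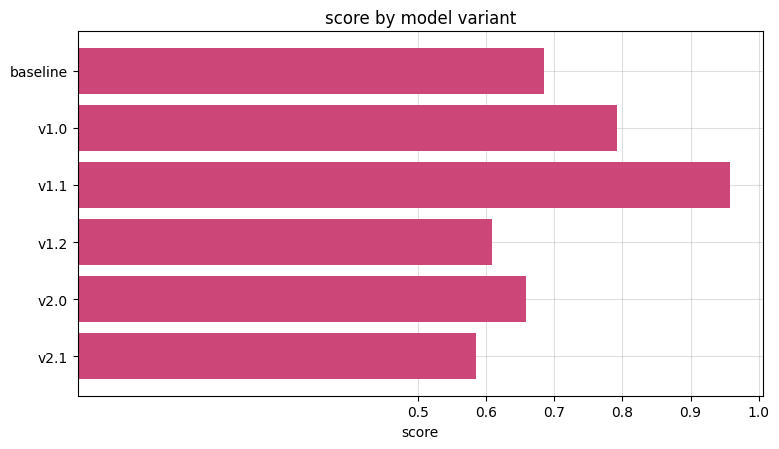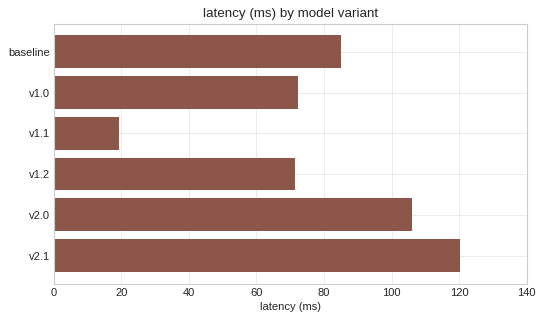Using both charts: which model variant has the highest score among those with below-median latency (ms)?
v1.1

Chart 2 median latency (ms) ≈ 80; below-median model variants: v1.0, v1.1, v1.2. Among those, v1.1 has the highest score (≈ 1).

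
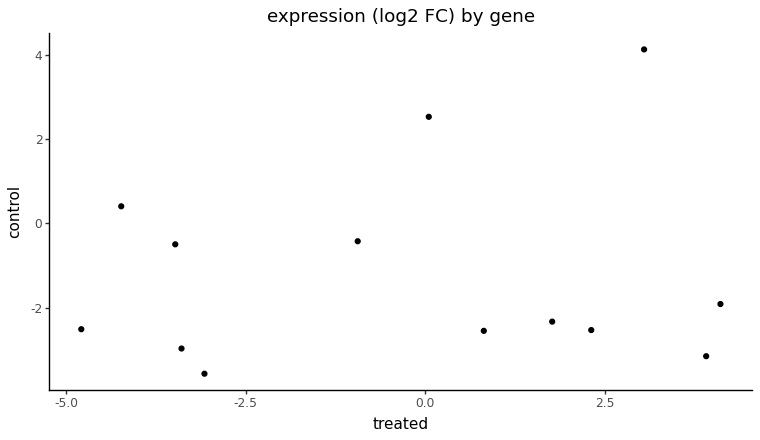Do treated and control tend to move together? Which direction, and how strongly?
Points are roughly uncorrelated; weak (|r| ≈ 0.1).

no clear correlation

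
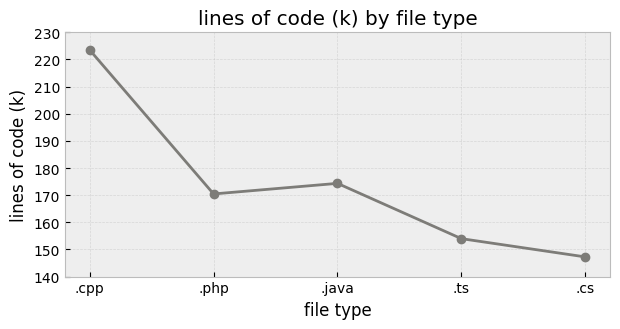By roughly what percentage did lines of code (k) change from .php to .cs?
≈ -11.8%

.php ≈ 170, .cs ≈ 150; (150 − 170) / 170 ≈ -11.8%.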